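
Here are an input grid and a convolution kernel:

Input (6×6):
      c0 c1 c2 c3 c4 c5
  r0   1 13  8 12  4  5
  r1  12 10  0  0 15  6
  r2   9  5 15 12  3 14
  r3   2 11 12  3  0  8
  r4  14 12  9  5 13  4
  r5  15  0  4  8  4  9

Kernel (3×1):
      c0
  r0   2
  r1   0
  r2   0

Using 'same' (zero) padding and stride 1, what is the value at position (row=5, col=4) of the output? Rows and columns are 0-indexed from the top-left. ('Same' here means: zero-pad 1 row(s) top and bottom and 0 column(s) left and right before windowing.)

26

The receptive field on the zero-padded input at this output position is [13 / 4 / 0]. Elementwise product with the kernel and sum: 13·2.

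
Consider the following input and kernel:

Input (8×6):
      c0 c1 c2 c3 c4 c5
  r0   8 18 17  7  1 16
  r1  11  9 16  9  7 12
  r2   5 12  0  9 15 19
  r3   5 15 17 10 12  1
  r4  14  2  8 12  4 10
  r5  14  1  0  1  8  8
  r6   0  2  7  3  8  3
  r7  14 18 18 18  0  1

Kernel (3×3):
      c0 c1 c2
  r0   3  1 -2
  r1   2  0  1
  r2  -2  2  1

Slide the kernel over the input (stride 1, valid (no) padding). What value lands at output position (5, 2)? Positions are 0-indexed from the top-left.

7

The receptive field on the input at this output position is [0 1 8 / 7 3 8 / 18 18 0]. Elementwise product with the kernel and sum: 0·3 + 1·1 + 8·-2 + 7·2 + 8·1 + 18·-2 + 18·2 + 0·1.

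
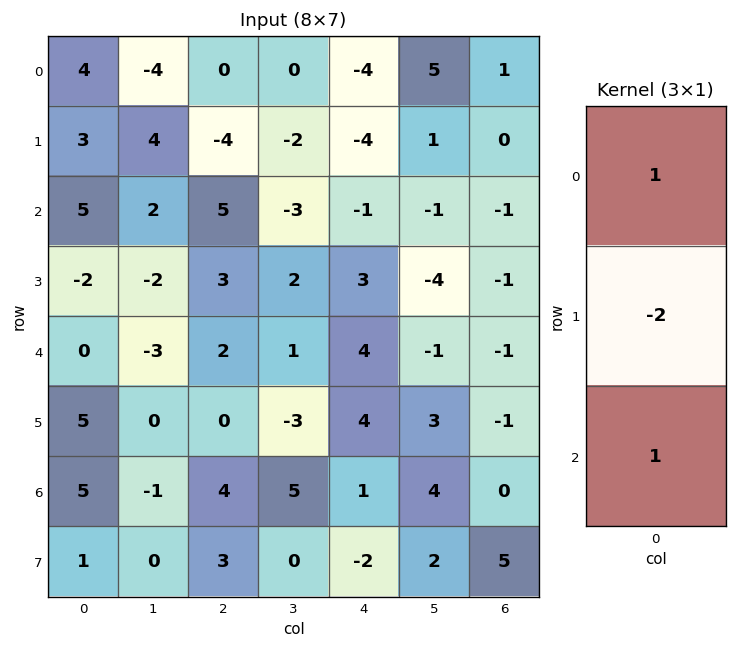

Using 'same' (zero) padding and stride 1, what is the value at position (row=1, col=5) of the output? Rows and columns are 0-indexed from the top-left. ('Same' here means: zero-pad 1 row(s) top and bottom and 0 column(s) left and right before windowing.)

The receptive field on the zero-padded input at this output position is [5 / 1 / -1]. Elementwise product with the kernel and sum: 5·1 + 1·-2 + -1·1.

2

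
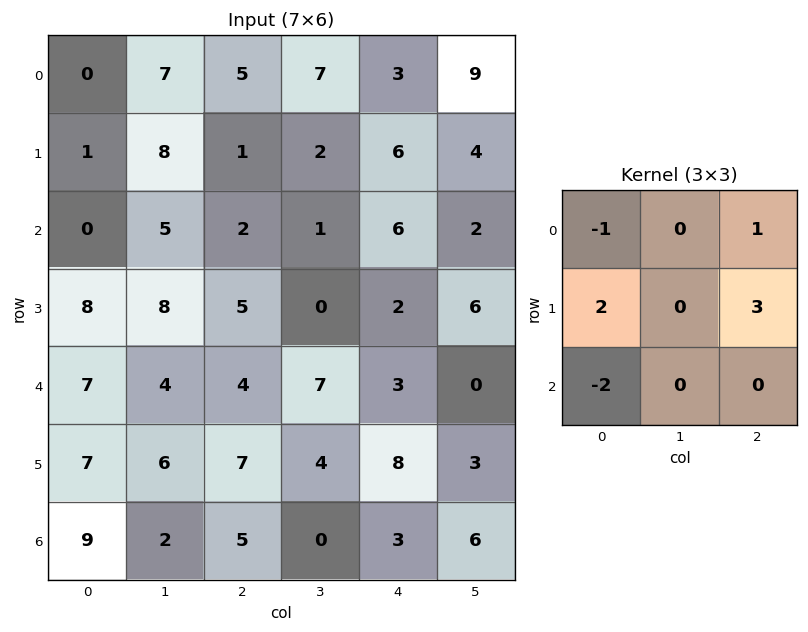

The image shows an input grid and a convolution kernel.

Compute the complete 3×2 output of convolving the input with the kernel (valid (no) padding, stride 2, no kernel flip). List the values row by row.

Output[0,0]: The receptive field on the input at this output position is [0 7 5 / 1 8 1 / 0 5 2]. Elementwise product with the kernel and sum: 0·-1 + 5·1 + 1·2 + 1·3 + 0·-2.
Output[0,1]: The receptive field on the input at this output position is [5 7 3 / 1 2 6 / 2 1 6]. Elementwise product with the kernel and sum: 5·-1 + 3·1 + 1·2 + 6·3 + 2·-2.

10 14
19 12
14 27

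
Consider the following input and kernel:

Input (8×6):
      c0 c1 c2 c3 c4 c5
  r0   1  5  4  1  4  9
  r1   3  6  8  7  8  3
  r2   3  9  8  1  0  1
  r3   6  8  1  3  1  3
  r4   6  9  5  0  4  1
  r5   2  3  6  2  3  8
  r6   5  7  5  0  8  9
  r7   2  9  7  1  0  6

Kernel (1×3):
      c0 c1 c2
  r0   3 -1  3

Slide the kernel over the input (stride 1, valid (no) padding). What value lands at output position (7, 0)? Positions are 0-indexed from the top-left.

18

The receptive field on the input at this output position is [2 9 7]. Elementwise product with the kernel and sum: 2·3 + 9·-1 + 7·3.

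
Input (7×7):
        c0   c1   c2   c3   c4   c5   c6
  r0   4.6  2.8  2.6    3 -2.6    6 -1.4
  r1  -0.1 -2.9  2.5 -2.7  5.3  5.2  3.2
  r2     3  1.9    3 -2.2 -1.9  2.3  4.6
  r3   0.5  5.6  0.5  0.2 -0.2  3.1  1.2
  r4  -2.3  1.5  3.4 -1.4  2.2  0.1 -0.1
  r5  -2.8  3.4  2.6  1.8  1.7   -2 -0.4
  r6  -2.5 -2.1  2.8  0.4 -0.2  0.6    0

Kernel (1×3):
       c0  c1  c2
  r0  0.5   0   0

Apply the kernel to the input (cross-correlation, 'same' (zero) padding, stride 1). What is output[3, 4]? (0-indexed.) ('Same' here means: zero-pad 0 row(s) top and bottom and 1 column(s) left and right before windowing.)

The receptive field on the zero-padded input at this output position is [0.2 -0.2 3.1]. Elementwise product with the kernel and sum: 0.2·0.5.

0.1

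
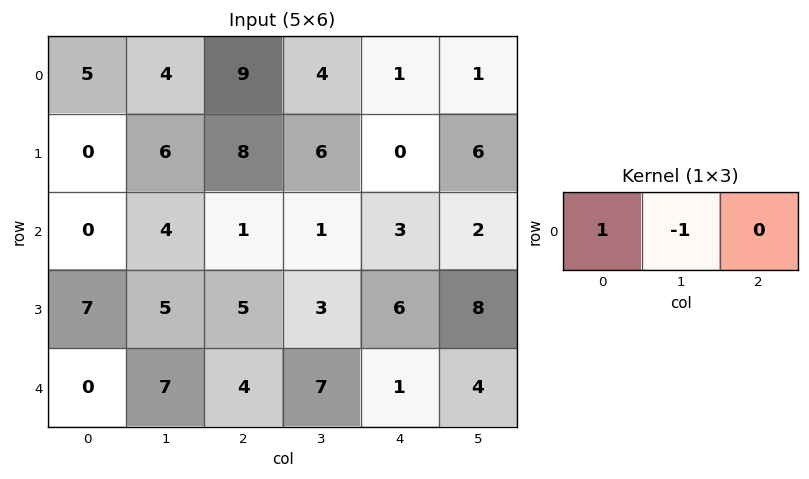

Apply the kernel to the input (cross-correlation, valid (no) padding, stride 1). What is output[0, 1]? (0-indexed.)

The receptive field on the input at this output position is [4 9 4]. Elementwise product with the kernel and sum: 4·1 + 9·-1.

-5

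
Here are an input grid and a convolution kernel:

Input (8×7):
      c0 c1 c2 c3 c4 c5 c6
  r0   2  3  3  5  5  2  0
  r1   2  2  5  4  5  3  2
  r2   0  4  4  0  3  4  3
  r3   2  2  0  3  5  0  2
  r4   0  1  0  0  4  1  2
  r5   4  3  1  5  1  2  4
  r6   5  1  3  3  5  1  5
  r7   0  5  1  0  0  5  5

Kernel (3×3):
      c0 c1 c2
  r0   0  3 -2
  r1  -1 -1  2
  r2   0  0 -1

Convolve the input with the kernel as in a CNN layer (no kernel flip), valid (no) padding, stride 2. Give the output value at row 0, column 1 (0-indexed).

3

The receptive field on the input at this output position is [3 5 5 / 5 4 5 / 4 0 3]. Elementwise product with the kernel and sum: 5·3 + 5·-2 + 5·-1 + 4·-1 + 5·2 + 3·-1.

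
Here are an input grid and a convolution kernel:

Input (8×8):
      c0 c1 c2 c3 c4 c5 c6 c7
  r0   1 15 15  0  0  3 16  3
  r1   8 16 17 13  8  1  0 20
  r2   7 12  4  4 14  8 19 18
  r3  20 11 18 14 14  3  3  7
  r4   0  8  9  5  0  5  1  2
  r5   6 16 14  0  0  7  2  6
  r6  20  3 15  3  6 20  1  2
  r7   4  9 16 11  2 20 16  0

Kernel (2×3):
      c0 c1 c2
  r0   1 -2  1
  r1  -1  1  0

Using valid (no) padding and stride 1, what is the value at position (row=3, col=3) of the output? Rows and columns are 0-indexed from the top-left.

-16

The receptive field on the input at this output position is [14 14 3 / 5 0 5]. Elementwise product with the kernel and sum: 14·1 + 14·-2 + 3·1 + 5·-1 + 0·1.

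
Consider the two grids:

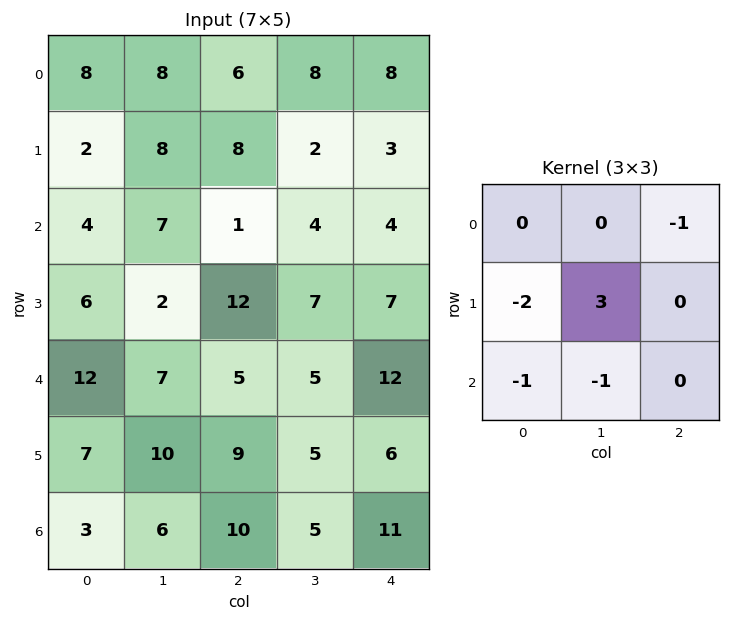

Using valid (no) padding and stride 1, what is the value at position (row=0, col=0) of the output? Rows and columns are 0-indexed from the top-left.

The receptive field on the input at this output position is [8 8 6 / 2 8 8 / 4 7 1]. Elementwise product with the kernel and sum: 6·-1 + 2·-2 + 8·3 + 4·-1 + 7·-1.

3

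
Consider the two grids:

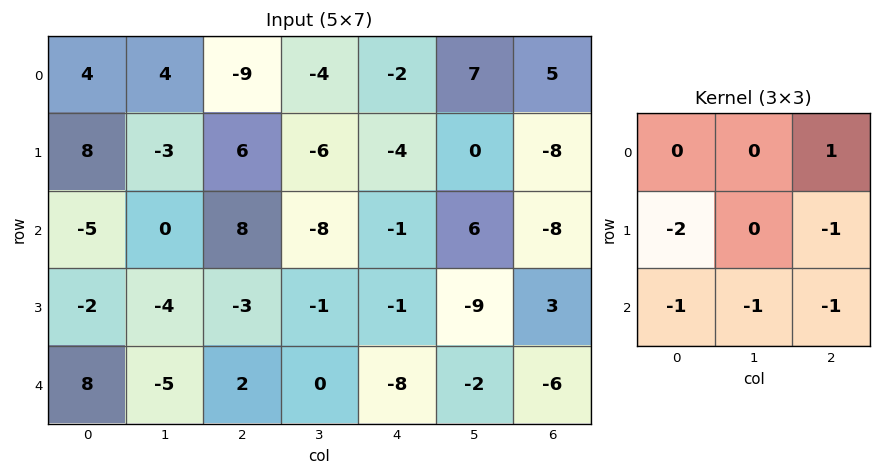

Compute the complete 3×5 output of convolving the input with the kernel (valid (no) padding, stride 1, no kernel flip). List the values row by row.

Output[0,0]: The receptive field on the input at this output position is [4 4 -9 / 8 -3 6 / -5 0 8]. Elementwise product with the kernel and sum: -9·1 + 8·-2 + 6·-1 + -5·-1 + 0·-1 + 8·-1.
Output[0,1]: The receptive field on the input at this output position is [4 -9 -4 / -3 6 -6 / 0 8 -8]. Elementwise product with the kernel and sum: -4·1 + -3·-2 + -6·-1 + 0·-1 + 8·-1 + -8·-1.

-34 8 -9 22 24
17 10 -14 21 9
10 4 12 27 7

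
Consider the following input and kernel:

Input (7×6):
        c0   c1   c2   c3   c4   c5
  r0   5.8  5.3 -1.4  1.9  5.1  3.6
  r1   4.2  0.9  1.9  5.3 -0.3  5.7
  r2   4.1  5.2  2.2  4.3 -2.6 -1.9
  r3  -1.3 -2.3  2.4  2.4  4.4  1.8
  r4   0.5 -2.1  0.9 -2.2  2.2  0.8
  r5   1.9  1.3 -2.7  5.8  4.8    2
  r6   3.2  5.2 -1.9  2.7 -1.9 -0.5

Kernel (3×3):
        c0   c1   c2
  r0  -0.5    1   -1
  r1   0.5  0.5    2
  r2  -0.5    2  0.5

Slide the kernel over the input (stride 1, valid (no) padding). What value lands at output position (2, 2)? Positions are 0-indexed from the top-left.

The receptive field on the input at this output position is [2.2 4.3 -2.6 / 2.4 2.4 4.4 / 0.9 -2.2 2.2]. Elementwise product with the kernel and sum: 2.2·-0.5 + 4.3·1 + -2.6·-1 + 2.4·0.5 + 2.4·0.5 + 4.4·2 + 0.9·-0.5 + -2.2·2 + 2.2·0.5.

13.25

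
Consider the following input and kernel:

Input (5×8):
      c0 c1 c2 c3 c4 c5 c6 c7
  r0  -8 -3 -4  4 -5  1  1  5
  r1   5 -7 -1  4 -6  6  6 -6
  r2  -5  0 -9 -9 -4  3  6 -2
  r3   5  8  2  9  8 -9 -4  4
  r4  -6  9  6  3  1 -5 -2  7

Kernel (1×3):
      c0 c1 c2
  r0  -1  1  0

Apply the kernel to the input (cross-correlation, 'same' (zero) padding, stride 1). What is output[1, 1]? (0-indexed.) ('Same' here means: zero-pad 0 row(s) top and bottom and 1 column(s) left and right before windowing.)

The receptive field on the zero-padded input at this output position is [5 -7 -1]. Elementwise product with the kernel and sum: 5·-1 + -7·1.

-12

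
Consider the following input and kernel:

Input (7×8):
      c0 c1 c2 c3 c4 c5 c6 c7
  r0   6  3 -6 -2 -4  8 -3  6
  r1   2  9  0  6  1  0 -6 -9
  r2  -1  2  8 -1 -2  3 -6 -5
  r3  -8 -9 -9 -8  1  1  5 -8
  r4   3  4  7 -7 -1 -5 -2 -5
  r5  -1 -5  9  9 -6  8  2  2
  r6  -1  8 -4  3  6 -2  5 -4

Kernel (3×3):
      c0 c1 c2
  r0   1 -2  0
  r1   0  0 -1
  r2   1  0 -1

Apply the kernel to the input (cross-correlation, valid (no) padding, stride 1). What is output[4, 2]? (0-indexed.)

17

The receptive field on the input at this output position is [7 -7 -1 / 9 9 -6 / -4 3 6]. Elementwise product with the kernel and sum: 7·1 + -7·-2 + -6·-1 + -4·1 + 6·-1.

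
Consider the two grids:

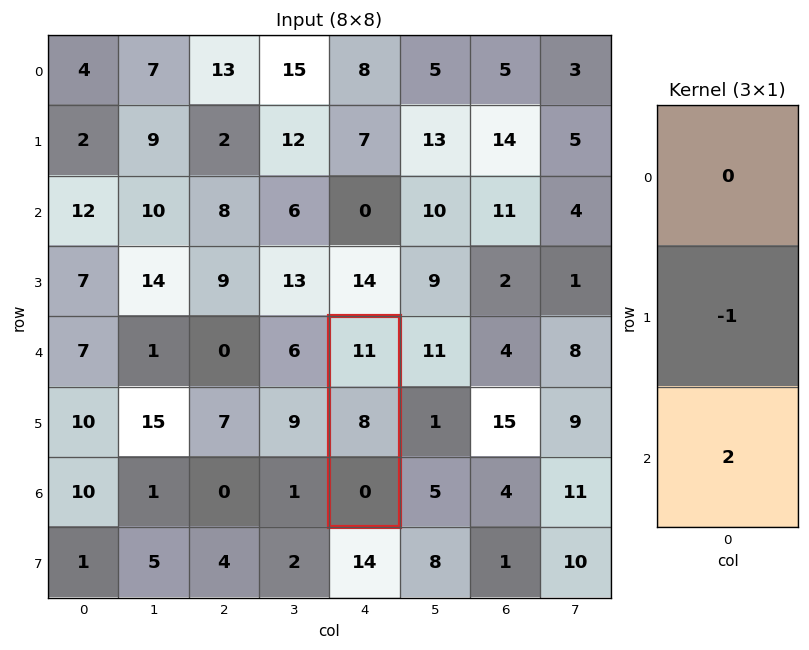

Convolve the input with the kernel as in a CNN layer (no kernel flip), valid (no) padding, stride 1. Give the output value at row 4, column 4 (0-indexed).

-8

The receptive field on the input at this output position is [11 / 8 / 0]. Elementwise product with the kernel and sum: 8·-1 + 0·2.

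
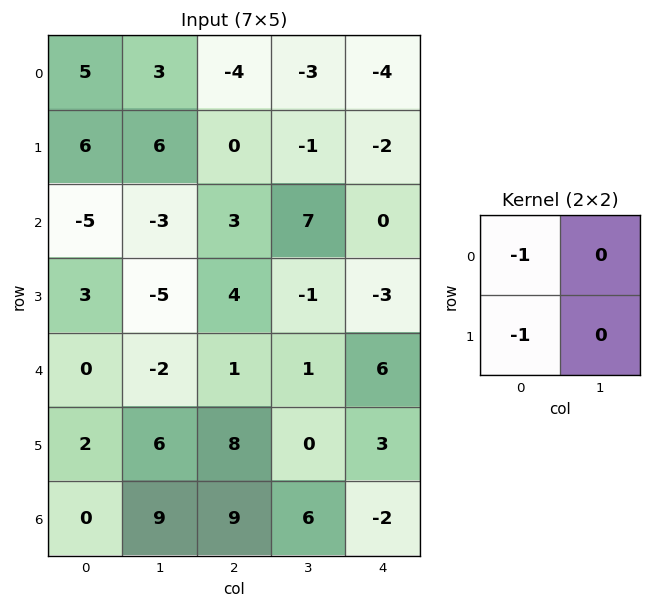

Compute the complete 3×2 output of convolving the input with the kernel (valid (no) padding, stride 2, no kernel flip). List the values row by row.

Output[0,0]: The receptive field on the input at this output position is [5 3 / 6 6]. Elementwise product with the kernel and sum: 5·-1 + 6·-1.

-11 4
2 -7
-2 -9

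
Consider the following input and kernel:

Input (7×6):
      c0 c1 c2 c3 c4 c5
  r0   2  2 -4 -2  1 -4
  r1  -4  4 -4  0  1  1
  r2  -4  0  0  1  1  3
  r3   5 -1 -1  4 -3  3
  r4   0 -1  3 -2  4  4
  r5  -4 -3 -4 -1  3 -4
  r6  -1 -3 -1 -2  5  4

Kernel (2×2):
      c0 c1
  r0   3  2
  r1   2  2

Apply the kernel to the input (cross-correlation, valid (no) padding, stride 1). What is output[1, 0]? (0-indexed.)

-12

The receptive field on the input at this output position is [-4 4 / -4 0]. Elementwise product with the kernel and sum: -4·3 + 4·2 + -4·2 + 0·2.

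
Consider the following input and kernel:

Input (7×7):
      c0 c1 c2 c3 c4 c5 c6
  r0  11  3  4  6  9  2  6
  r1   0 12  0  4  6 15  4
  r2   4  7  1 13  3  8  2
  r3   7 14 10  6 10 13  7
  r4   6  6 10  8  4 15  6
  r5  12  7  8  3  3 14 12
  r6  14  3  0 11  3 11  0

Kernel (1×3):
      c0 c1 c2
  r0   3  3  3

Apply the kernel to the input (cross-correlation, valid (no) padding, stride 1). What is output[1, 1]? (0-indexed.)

The receptive field on the input at this output position is [12 0 4]. Elementwise product with the kernel and sum: 12·3 + 0·3 + 4·3.

48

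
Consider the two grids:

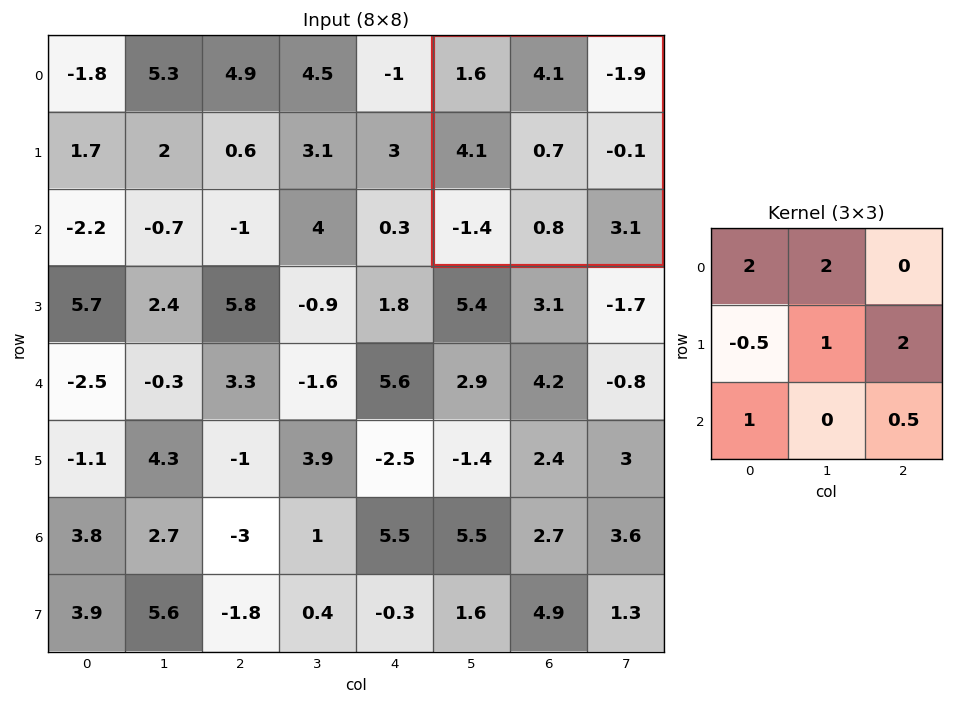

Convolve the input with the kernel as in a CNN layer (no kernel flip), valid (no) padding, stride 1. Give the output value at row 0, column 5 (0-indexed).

10

The receptive field on the input at this output position is [1.6 4.1 -1.9 / 4.1 0.7 -0.1 / -1.4 0.8 3.1]. Elementwise product with the kernel and sum: 1.6·2 + 4.1·2 + 4.1·-0.5 + 0.7·1 + -0.1·2 + -1.4·1 + 3.1·0.5.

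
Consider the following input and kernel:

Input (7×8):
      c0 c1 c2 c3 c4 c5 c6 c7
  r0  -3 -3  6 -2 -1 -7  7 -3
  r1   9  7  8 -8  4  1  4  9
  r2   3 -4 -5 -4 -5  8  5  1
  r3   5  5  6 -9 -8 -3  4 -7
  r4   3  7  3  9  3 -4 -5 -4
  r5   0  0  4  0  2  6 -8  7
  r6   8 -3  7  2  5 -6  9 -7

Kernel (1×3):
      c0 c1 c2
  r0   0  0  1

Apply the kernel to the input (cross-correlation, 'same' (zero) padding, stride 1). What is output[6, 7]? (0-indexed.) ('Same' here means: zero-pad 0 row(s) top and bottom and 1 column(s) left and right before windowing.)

The receptive field on the zero-padded input at this output position is [9 -7 0]. Elementwise product with the kernel and sum: 0·1.

0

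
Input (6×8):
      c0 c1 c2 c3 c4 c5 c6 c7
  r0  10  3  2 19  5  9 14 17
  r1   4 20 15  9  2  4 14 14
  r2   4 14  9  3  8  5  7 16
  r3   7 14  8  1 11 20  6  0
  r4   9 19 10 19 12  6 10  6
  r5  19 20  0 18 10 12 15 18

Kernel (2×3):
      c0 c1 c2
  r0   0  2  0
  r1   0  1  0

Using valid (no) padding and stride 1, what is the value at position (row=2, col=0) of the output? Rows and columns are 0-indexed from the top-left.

42

The receptive field on the input at this output position is [4 14 9 / 7 14 8]. Elementwise product with the kernel and sum: 14·2 + 14·1.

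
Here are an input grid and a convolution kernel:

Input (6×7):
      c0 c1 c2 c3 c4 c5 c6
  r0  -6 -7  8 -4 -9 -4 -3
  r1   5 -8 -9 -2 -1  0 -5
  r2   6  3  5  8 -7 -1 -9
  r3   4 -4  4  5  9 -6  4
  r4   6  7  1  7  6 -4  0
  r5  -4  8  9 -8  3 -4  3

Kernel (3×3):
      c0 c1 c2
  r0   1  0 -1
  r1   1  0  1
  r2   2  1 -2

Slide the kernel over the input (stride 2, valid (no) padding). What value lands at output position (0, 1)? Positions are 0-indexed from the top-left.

39

The receptive field on the input at this output position is [8 -4 -9 / -9 -2 -1 / 5 8 -7]. Elementwise product with the kernel and sum: 8·1 + -9·-1 + -9·1 + -1·1 + 5·2 + 8·1 + -7·-2.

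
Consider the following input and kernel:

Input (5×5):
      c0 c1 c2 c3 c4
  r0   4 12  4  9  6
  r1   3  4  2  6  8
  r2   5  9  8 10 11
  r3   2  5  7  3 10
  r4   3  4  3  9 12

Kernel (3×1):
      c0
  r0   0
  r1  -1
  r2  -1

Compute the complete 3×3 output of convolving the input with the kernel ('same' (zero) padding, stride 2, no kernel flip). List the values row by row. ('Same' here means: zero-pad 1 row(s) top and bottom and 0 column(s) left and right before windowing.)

-7 -6 -14
-7 -15 -21
-3 -3 -12

Output[0,0]: The receptive field on the zero-padded input at this output position is [0 / 4 / 3]. Elementwise product with the kernel and sum: 4·-1 + 3·-1.
Output[0,1]: The receptive field on the zero-padded input at this output position is [0 / 4 / 2]. Elementwise product with the kernel and sum: 4·-1 + 2·-1.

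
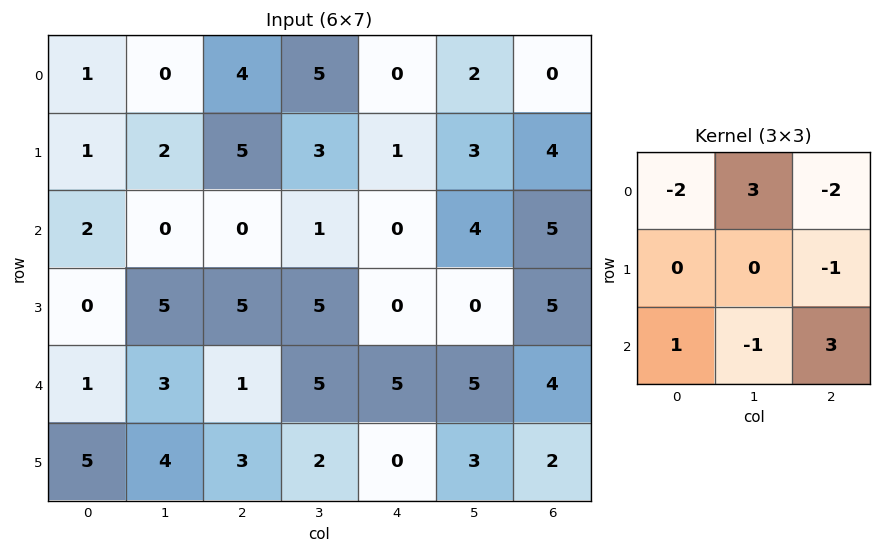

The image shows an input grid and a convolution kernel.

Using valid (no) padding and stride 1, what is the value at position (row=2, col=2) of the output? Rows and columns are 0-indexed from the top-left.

14

The receptive field on the input at this output position is [0 1 0 / 5 5 0 / 1 5 5]. Elementwise product with the kernel and sum: 0·-2 + 1·3 + 0·-2 + 0·-1 + 1·1 + 5·-1 + 5·3.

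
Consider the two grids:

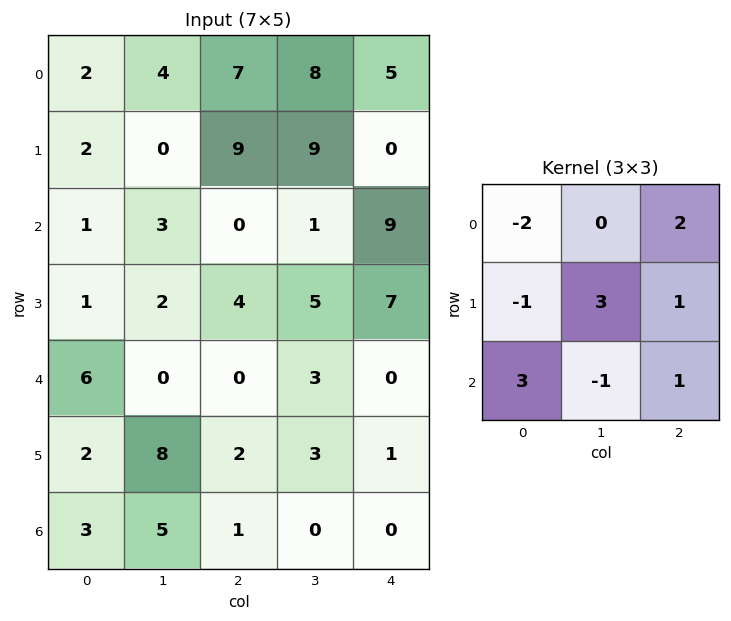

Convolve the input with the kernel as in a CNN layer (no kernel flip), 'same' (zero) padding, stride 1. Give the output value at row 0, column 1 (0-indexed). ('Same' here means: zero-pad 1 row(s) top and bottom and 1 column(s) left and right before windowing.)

32

The receptive field on the zero-padded input at this output position is [0 0 0 / 2 4 7 / 2 0 9]. Elementwise product with the kernel and sum: 0·-2 + 0·2 + 2·-1 + 4·3 + 7·1 + 2·3 + 0·-1 + 9·1.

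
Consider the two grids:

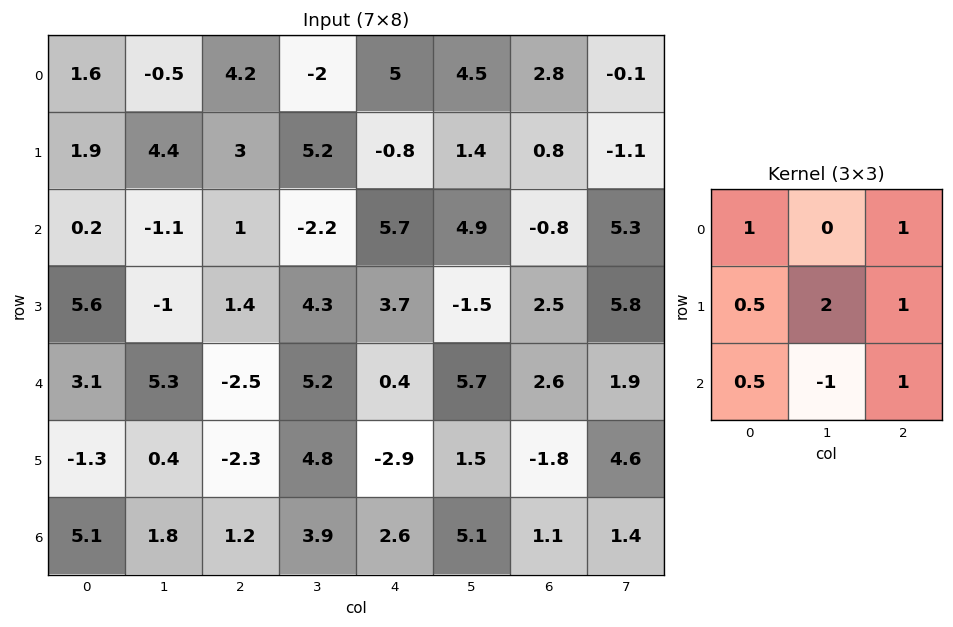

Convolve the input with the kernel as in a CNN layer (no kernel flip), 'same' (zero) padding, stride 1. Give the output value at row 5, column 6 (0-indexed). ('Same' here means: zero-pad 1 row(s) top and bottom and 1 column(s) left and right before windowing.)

12.2

The receptive field on the zero-padded input at this output position is [5.7 2.6 1.9 / 1.5 -1.8 4.6 / 5.1 1.1 1.4]. Elementwise product with the kernel and sum: 5.7·1 + 1.9·1 + 1.5·0.5 + -1.8·2 + 4.6·1 + 5.1·0.5 + 1.1·-1 + 1.4·1.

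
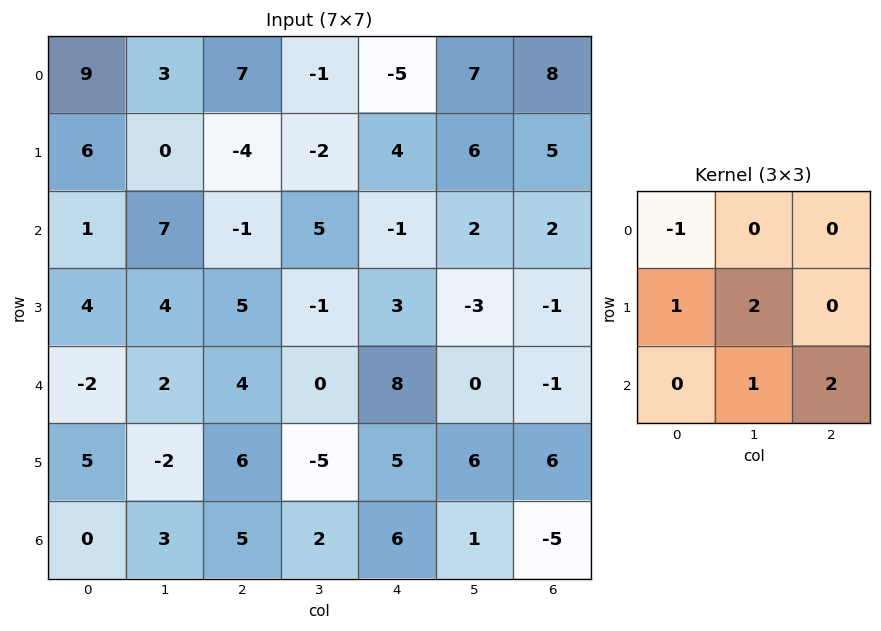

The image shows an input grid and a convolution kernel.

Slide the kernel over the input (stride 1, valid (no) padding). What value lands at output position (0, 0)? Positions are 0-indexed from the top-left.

2

The receptive field on the input at this output position is [9 3 7 / 6 0 -4 / 1 7 -1]. Elementwise product with the kernel and sum: 9·-1 + 6·1 + 0·2 + 7·1 + -1·2.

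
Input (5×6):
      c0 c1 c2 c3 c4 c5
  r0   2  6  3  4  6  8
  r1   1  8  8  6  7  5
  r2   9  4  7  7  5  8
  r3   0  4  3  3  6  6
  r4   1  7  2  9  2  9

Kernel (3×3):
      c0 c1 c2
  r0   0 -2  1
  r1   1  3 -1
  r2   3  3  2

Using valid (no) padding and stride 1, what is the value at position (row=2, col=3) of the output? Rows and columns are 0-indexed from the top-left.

64

The receptive field on the input at this output position is [7 5 8 / 3 6 6 / 9 2 9]. Elementwise product with the kernel and sum: 5·-2 + 8·1 + 3·1 + 6·3 + 6·-1 + 9·3 + 2·3 + 9·2.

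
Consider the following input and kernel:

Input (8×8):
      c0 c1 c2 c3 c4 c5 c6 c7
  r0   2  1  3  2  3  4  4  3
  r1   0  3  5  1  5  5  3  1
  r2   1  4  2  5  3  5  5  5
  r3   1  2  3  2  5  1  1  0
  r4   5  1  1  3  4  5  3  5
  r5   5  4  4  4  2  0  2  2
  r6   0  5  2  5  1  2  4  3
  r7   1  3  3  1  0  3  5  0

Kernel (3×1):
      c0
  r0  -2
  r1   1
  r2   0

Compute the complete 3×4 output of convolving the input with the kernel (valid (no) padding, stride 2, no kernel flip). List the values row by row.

-4 -1 -1 -5
-1 -1 -1 -9
-5 2 -6 -4

Output[0,0]: The receptive field on the input at this output position is [2 / 0 / 1]. Elementwise product with the kernel and sum: 2·-2 + 0·1.
Output[0,1]: The receptive field on the input at this output position is [3 / 5 / 2]. Elementwise product with the kernel and sum: 3·-2 + 5·1.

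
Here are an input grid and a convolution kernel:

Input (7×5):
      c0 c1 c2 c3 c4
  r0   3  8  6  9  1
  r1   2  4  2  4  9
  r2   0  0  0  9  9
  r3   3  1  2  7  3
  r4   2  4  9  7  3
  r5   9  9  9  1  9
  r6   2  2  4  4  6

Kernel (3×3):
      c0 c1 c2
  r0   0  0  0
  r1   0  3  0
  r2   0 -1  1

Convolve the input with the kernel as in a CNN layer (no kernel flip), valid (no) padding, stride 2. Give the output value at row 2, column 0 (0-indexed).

29

The receptive field on the input at this output position is [2 4 9 / 9 9 9 / 2 2 4]. Elementwise product with the kernel and sum: 9·3 + 2·-1 + 4·1.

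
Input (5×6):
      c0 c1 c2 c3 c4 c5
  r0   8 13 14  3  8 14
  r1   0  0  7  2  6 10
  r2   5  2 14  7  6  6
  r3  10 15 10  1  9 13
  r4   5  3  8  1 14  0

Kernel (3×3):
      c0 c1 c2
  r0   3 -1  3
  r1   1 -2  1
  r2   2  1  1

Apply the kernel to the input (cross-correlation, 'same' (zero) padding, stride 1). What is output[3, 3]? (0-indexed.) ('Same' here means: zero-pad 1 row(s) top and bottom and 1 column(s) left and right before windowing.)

101

The receptive field on the zero-padded input at this output position is [14 7 6 / 10 1 9 / 8 1 14]. Elementwise product with the kernel and sum: 14·3 + 7·-1 + 6·3 + 10·1 + 1·-2 + 9·1 + 8·2 + 1·1 + 14·1.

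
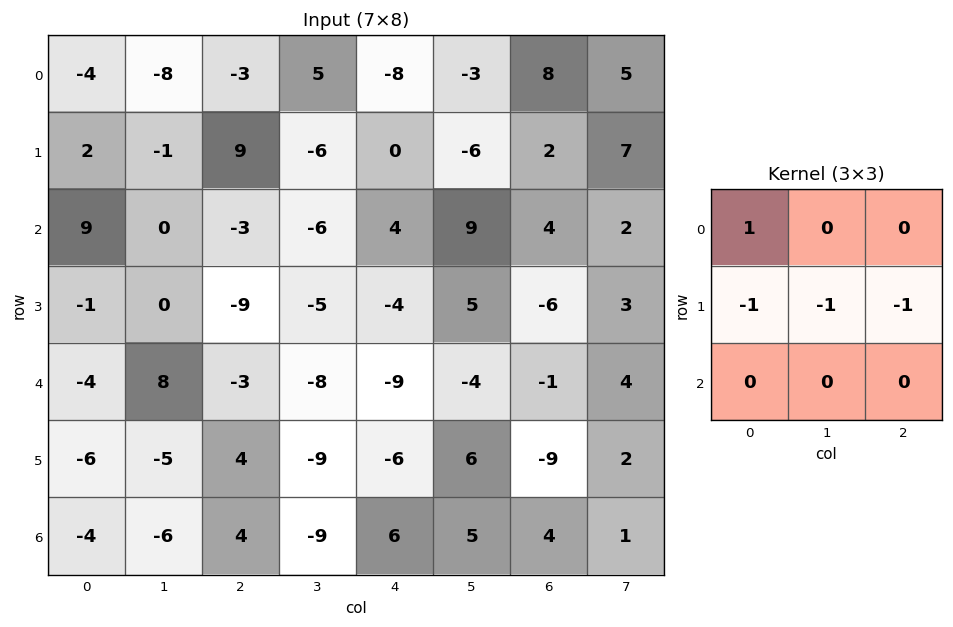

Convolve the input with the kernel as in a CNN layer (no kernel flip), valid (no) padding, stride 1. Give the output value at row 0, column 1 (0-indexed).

-10

The receptive field on the input at this output position is [-8 -3 5 / -1 9 -6 / 0 -3 -6]. Elementwise product with the kernel and sum: -8·1 + -1·-1 + 9·-1 + -6·-1.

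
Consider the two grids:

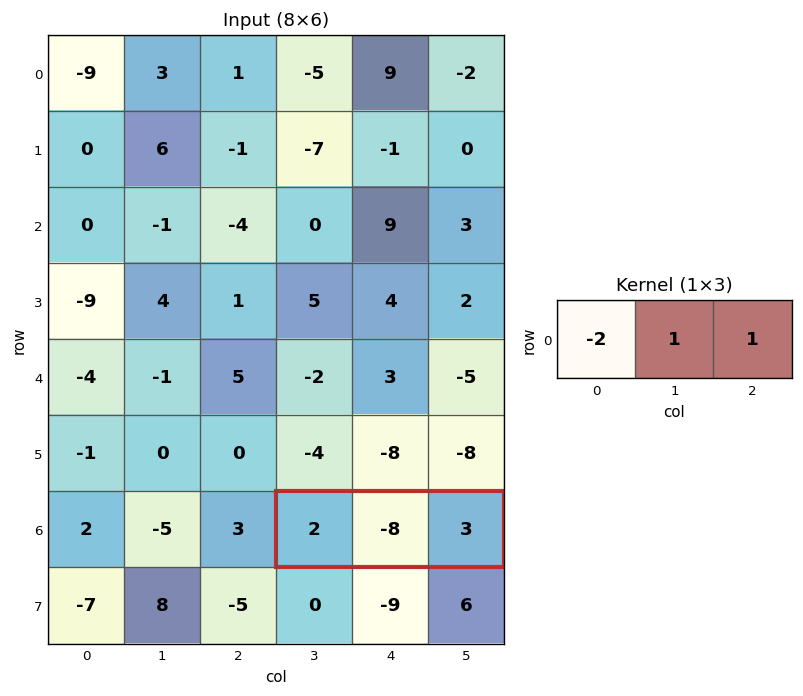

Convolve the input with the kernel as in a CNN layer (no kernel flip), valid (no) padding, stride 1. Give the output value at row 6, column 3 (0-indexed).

The receptive field on the input at this output position is [2 -8 3]. Elementwise product with the kernel and sum: 2·-2 + -8·1 + 3·1.

-9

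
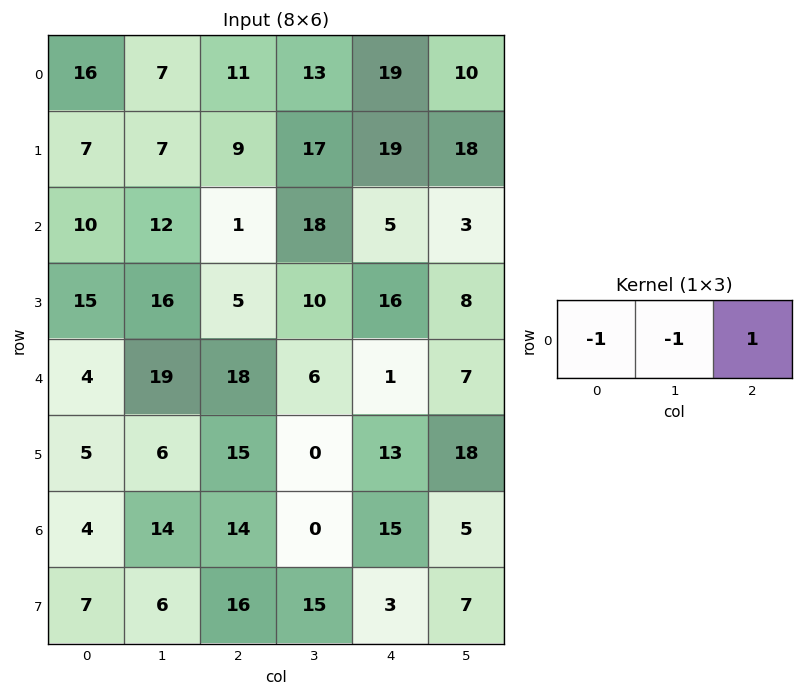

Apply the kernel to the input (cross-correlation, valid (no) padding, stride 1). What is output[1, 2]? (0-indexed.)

The receptive field on the input at this output position is [9 17 19]. Elementwise product with the kernel and sum: 9·-1 + 17·-1 + 19·1.

-7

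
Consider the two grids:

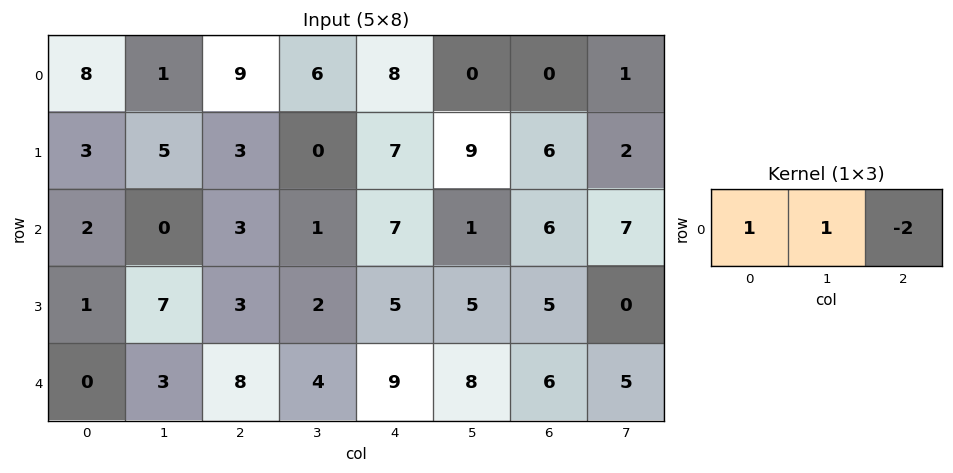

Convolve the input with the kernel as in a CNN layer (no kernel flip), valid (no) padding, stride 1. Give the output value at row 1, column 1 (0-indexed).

The receptive field on the input at this output position is [5 3 0]. Elementwise product with the kernel and sum: 5·1 + 3·1 + 0·-2.

8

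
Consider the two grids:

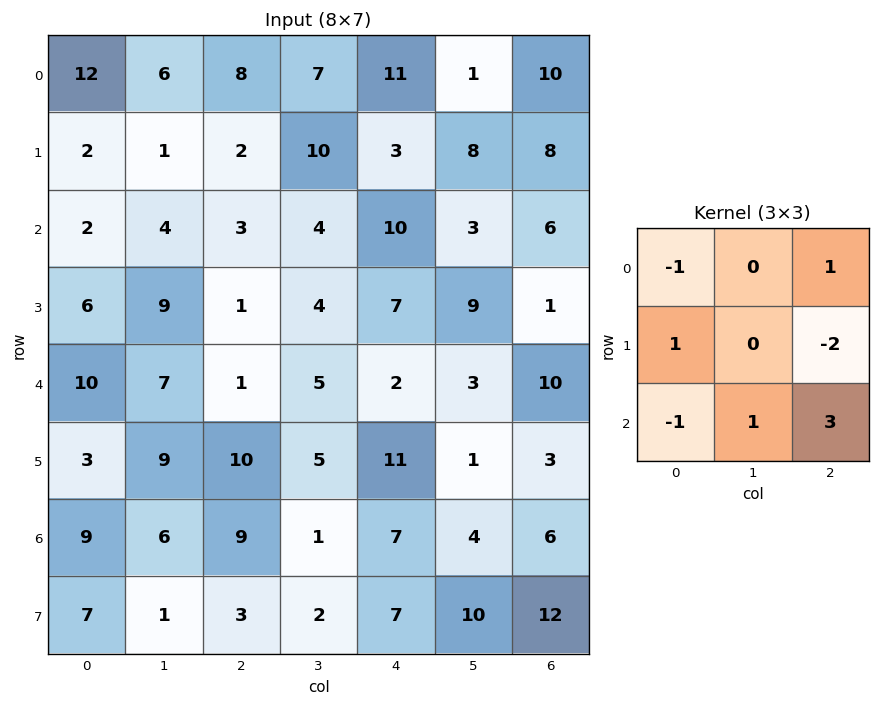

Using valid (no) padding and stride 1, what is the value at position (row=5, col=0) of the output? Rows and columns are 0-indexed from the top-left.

The receptive field on the input at this output position is [3 9 10 / 9 6 9 / 7 1 3]. Elementwise product with the kernel and sum: 3·-1 + 10·1 + 9·1 + 9·-2 + 7·-1 + 1·1 + 3·3.

1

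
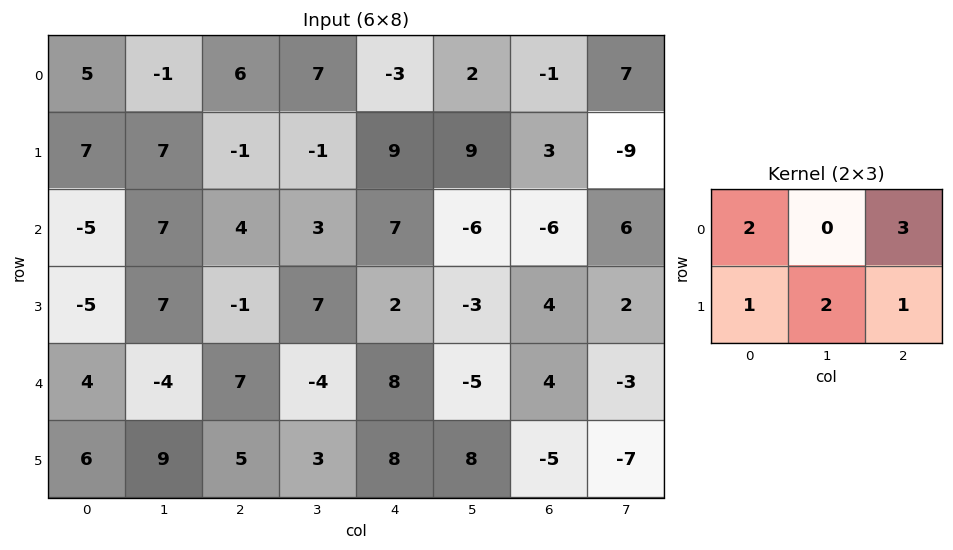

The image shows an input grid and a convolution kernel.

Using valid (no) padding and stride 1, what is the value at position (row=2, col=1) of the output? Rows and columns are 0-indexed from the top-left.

35

The receptive field on the input at this output position is [7 4 3 / 7 -1 7]. Elementwise product with the kernel and sum: 7·2 + 3·3 + 7·1 + -1·2 + 7·1.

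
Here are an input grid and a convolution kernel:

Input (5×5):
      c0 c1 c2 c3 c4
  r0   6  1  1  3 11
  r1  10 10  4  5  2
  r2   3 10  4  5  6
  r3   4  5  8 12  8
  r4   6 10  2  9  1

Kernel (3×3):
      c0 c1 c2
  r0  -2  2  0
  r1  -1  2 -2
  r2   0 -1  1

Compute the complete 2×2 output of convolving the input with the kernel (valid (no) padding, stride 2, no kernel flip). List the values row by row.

-14 7
-4 -6

Output[0,0]: The receptive field on the input at this output position is [6 1 1 / 10 10 4 / 3 10 4]. Elementwise product with the kernel and sum: 6·-2 + 1·2 + 10·-1 + 10·2 + 4·-2 + 10·-1 + 4·1.
Output[0,1]: The receptive field on the input at this output position is [1 3 11 / 4 5 2 / 4 5 6]. Elementwise product with the kernel and sum: 1·-2 + 3·2 + 4·-1 + 5·2 + 2·-2 + 5·-1 + 6·1.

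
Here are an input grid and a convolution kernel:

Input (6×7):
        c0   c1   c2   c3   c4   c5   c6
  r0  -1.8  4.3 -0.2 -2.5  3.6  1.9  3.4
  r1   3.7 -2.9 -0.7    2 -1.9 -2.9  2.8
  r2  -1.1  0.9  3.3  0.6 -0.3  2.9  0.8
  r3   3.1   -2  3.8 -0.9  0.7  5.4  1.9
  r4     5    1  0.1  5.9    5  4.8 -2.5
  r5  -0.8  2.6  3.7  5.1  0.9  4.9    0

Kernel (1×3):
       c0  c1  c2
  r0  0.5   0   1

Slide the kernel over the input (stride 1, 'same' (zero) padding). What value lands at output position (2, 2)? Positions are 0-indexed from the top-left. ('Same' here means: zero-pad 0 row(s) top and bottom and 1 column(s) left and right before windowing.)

The receptive field on the zero-padded input at this output position is [0.9 3.3 0.6]. Elementwise product with the kernel and sum: 0.9·0.5 + 0.6·1.

1.05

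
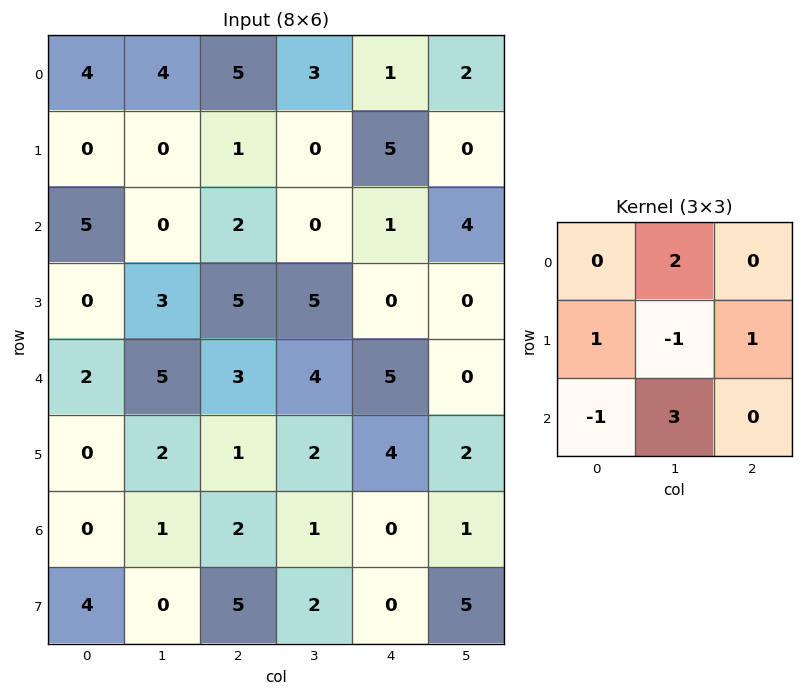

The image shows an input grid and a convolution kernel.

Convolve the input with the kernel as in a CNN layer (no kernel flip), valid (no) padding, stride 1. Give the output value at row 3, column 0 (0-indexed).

The receptive field on the input at this output position is [0 3 5 / 2 5 3 / 0 2 1]. Elementwise product with the kernel and sum: 3·2 + 2·1 + 5·-1 + 3·1 + 0·-1 + 2·3.

12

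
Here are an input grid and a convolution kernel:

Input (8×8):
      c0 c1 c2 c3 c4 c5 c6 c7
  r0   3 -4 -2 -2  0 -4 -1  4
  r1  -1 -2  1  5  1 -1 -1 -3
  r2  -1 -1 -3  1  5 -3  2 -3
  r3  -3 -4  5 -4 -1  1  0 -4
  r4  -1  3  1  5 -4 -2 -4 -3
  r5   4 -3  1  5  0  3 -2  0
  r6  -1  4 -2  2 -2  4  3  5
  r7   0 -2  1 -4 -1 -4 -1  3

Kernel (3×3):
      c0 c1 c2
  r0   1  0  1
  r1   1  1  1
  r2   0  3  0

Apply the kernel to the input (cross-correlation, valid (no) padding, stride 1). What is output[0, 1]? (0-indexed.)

The receptive field on the input at this output position is [-4 -2 -2 / -2 1 5 / -1 -3 1]. Elementwise product with the kernel and sum: -4·1 + -2·1 + -2·1 + 1·1 + 5·1 + -3·3.

-11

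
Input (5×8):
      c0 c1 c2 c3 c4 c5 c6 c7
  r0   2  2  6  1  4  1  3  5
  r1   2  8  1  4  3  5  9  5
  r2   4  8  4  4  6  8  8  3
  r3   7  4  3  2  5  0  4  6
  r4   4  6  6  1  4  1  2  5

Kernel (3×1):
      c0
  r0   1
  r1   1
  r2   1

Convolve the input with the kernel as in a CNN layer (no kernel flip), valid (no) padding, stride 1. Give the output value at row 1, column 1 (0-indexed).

The receptive field on the input at this output position is [8 / 8 / 4]. Elementwise product with the kernel and sum: 8·1 + 8·1 + 4·1.

20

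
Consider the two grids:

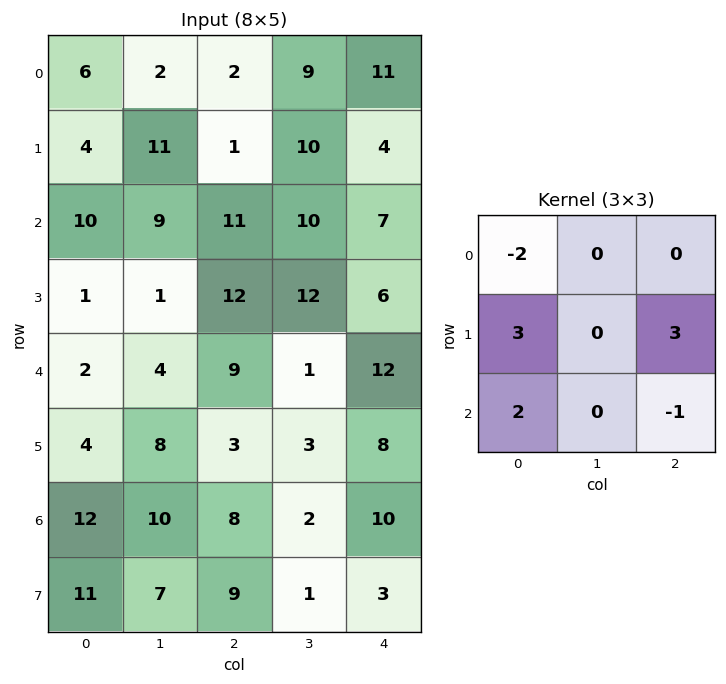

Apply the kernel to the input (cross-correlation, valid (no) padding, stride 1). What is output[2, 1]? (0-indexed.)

28

The receptive field on the input at this output position is [9 11 10 / 1 12 12 / 4 9 1]. Elementwise product with the kernel and sum: 9·-2 + 1·3 + 12·3 + 4·2 + 1·-1.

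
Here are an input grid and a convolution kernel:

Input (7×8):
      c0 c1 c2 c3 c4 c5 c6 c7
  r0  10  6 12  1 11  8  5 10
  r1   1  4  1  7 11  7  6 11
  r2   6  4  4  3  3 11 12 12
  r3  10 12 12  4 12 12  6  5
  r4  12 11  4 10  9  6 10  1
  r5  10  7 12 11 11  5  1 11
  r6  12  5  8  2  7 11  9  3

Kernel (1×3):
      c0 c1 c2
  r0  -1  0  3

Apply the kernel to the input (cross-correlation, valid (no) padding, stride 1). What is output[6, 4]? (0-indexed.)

The receptive field on the input at this output position is [7 11 9]. Elementwise product with the kernel and sum: 7·-1 + 9·3.

20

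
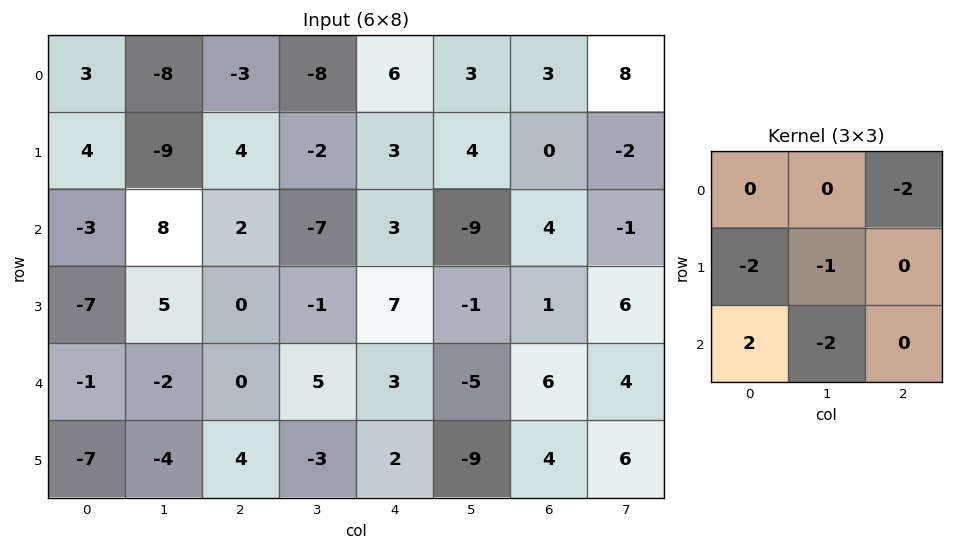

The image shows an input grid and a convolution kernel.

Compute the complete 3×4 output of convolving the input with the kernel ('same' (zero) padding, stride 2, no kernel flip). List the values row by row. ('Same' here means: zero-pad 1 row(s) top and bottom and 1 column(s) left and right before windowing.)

-11 -7 0 -1
35 -4 -13 14
5 -10 -21 -34

Output[0,0]: The receptive field on the zero-padded input at this output position is [0 0 0 / 0 3 -8 / 0 4 -9]. Elementwise product with the kernel and sum: 0·-2 + 0·-2 + 3·-1 + 0·2 + 4·-2.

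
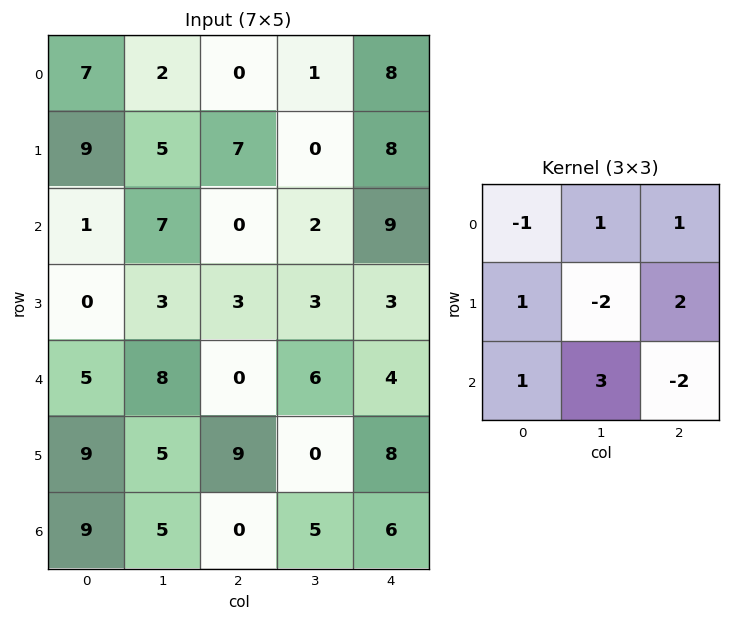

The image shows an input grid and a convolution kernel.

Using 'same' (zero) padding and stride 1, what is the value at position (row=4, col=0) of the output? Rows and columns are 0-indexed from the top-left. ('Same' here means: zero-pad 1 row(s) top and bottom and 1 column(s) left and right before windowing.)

26

The receptive field on the zero-padded input at this output position is [0 0 3 / 0 5 8 / 0 9 5]. Elementwise product with the kernel and sum: 0·-1 + 0·1 + 3·1 + 0·1 + 5·-2 + 8·2 + 0·1 + 9·3 + 5·-2.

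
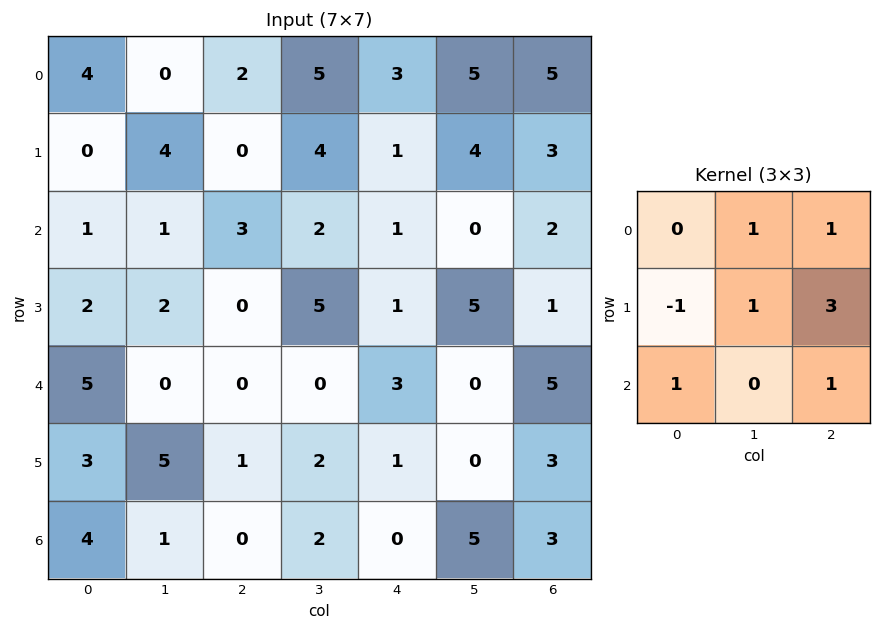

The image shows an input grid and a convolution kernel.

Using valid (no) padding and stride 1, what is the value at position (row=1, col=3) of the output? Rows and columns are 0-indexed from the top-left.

The receptive field on the input at this output position is [4 1 4 / 2 1 0 / 5 1 5]. Elementwise product with the kernel and sum: 1·1 + 4·1 + 2·-1 + 1·1 + 0·3 + 5·1 + 5·1.

14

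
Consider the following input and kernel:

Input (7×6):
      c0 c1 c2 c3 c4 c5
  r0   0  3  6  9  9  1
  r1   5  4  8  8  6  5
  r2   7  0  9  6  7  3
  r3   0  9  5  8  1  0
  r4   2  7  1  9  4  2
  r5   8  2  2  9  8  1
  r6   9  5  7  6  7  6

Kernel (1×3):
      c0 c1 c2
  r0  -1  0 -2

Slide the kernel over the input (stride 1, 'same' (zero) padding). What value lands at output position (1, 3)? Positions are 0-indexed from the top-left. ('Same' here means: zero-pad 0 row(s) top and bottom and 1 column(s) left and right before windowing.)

The receptive field on the zero-padded input at this output position is [8 8 6]. Elementwise product with the kernel and sum: 8·-1 + 6·-2.

-20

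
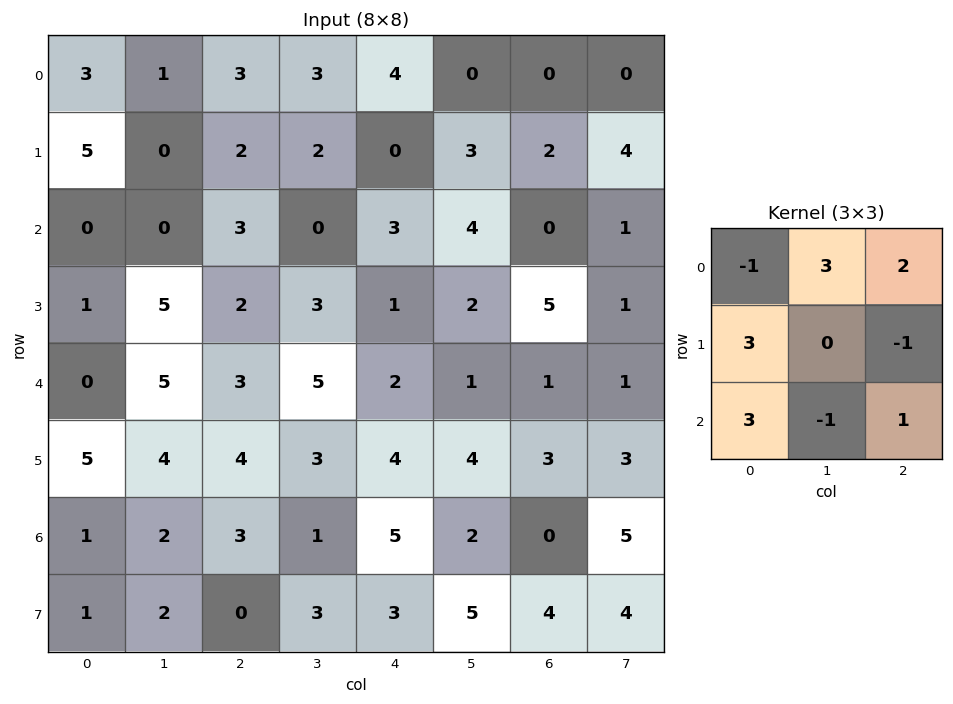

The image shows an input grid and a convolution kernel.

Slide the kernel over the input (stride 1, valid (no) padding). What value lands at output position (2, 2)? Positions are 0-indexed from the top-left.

14

The receptive field on the input at this output position is [3 0 3 / 2 3 1 / 3 5 2]. Elementwise product with the kernel and sum: 3·-1 + 0·3 + 3·2 + 2·3 + 1·-1 + 3·3 + 5·-1 + 2·1.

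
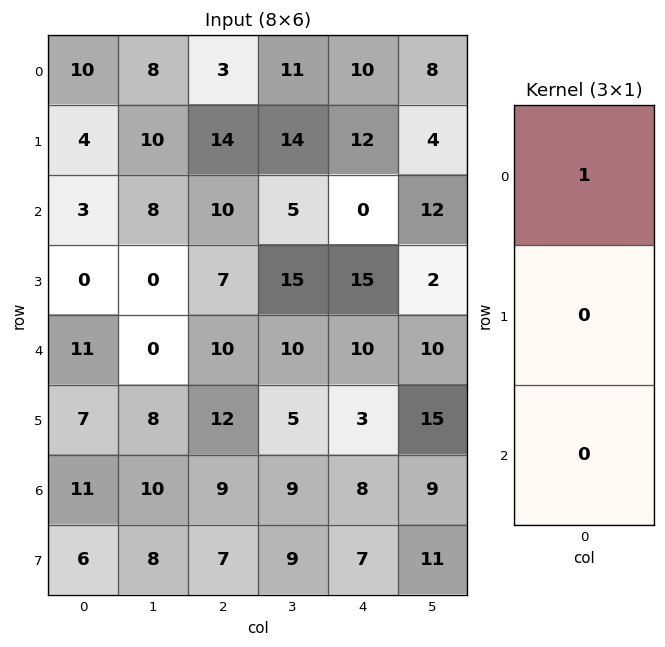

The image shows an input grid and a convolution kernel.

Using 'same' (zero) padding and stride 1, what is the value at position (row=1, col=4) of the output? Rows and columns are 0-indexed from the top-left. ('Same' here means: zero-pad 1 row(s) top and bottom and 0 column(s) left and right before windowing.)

10

The receptive field on the zero-padded input at this output position is [10 / 12 / 0]. Elementwise product with the kernel and sum: 10·1.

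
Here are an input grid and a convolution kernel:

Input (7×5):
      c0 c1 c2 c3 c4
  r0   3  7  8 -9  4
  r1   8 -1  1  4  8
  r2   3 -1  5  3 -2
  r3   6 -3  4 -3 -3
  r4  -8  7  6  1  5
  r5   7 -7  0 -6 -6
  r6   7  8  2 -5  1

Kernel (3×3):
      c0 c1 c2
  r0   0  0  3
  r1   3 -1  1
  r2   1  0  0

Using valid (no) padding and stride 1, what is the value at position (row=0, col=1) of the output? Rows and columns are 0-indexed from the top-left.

-28

The receptive field on the input at this output position is [7 8 -9 / -1 1 4 / -1 5 3]. Elementwise product with the kernel and sum: -9·3 + -1·3 + 1·-1 + 4·1 + -1·1.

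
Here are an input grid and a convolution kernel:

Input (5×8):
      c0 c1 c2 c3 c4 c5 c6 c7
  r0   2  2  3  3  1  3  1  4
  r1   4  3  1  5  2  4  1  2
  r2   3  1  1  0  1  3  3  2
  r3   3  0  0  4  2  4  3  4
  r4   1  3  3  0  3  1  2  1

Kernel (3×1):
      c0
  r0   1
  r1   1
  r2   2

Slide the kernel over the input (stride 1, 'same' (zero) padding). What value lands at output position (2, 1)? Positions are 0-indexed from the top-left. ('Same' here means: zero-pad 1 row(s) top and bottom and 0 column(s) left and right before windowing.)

The receptive field on the zero-padded input at this output position is [3 / 1 / 0]. Elementwise product with the kernel and sum: 3·1 + 1·1 + 0·2.

4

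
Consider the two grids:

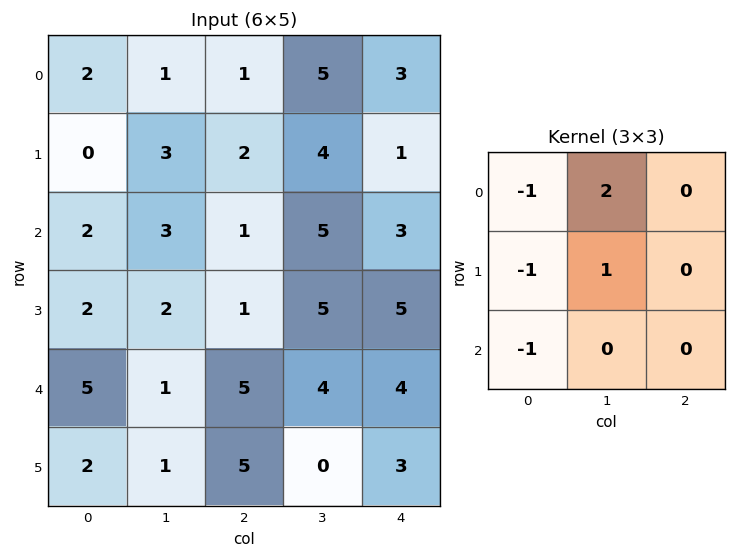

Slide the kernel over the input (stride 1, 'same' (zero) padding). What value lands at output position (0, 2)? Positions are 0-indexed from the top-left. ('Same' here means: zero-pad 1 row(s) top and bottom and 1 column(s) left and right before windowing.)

-3

The receptive field on the zero-padded input at this output position is [0 0 0 / 1 1 5 / 3 2 4]. Elementwise product with the kernel and sum: 0·-1 + 0·2 + 1·-1 + 1·1 + 3·-1.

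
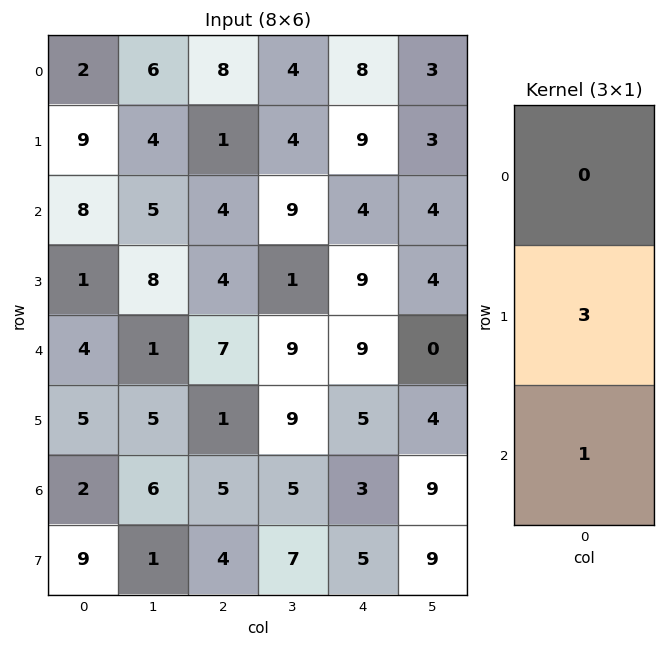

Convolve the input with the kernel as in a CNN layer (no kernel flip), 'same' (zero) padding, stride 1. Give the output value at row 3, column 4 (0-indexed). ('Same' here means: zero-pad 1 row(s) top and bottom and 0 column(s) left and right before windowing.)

The receptive field on the zero-padded input at this output position is [4 / 9 / 9]. Elementwise product with the kernel and sum: 9·3 + 9·1.

36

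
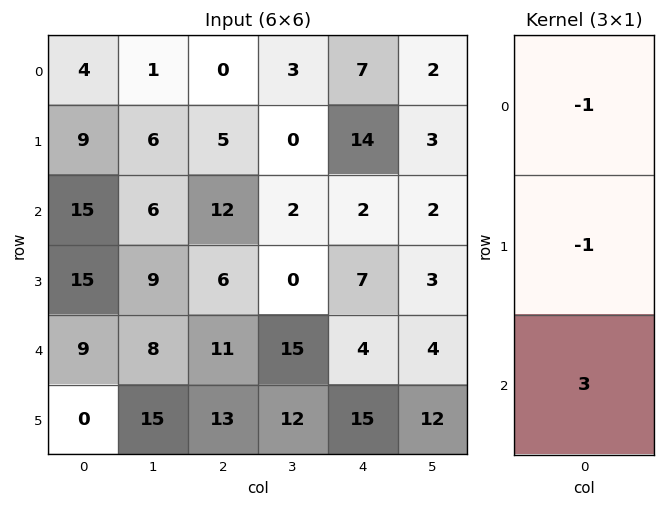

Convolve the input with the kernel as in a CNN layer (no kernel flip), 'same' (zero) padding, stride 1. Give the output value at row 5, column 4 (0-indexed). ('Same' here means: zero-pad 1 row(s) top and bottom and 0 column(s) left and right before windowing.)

The receptive field on the zero-padded input at this output position is [4 / 15 / 0]. Elementwise product with the kernel and sum: 4·-1 + 15·-1 + 0·3.

-19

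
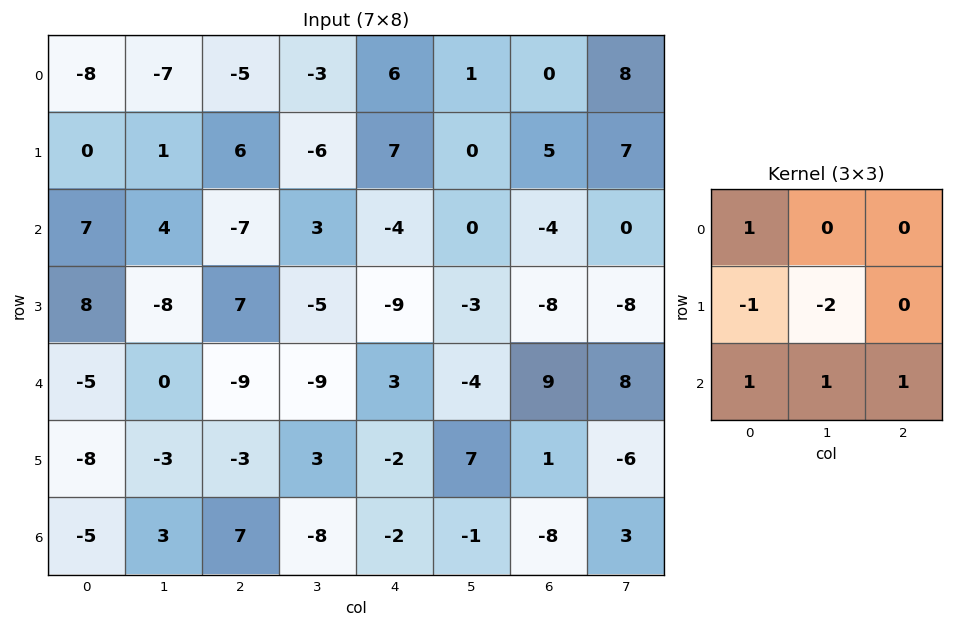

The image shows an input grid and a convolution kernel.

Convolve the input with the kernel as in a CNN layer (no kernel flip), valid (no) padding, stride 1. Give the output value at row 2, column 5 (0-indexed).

32

The receptive field on the input at this output position is [0 -4 0 / -3 -8 -8 / -4 9 8]. Elementwise product with the kernel and sum: 0·1 + -3·-1 + -8·-2 + -4·1 + 9·1 + 8·1.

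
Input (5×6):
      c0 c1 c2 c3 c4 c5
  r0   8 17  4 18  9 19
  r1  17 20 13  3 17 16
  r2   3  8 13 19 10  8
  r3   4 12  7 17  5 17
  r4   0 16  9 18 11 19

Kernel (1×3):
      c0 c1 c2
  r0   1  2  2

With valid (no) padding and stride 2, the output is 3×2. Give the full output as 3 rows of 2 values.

50 58
45 71
50 67

Output[0,0]: The receptive field on the input at this output position is [8 17 4]. Elementwise product with the kernel and sum: 8·1 + 17·2 + 4·2.
Output[0,1]: The receptive field on the input at this output position is [4 18 9]. Elementwise product with the kernel and sum: 4·1 + 18·2 + 9·2.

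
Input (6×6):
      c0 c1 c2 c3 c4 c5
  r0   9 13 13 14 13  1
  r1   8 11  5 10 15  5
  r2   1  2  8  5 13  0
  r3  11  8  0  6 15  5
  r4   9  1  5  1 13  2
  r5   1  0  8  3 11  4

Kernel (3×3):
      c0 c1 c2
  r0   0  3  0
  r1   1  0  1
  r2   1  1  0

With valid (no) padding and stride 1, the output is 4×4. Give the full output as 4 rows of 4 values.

55 70 75 72
61 30 57 71
27 44 36 64
39 10 47 62

Output[0,0]: The receptive field on the input at this output position is [9 13 13 / 8 11 5 / 1 2 8]. Elementwise product with the kernel and sum: 13·3 + 8·1 + 5·1 + 1·1 + 2·1.
Output[0,1]: The receptive field on the input at this output position is [13 13 14 / 11 5 10 / 2 8 5]. Elementwise product with the kernel and sum: 13·3 + 11·1 + 10·1 + 2·1 + 8·1.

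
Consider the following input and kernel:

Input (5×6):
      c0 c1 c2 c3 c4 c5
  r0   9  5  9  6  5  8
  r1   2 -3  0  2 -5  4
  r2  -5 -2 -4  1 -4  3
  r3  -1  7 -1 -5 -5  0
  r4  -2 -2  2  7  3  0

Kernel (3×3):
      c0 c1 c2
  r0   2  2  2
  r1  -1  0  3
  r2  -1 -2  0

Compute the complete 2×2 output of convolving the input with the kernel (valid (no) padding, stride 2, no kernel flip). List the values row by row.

Output[0,0]: The receptive field on the input at this output position is [9 5 9 / 2 -3 0 / -5 -2 -4]. Elementwise product with the kernel and sum: 9·2 + 5·2 + 9·2 + 2·-1 + 0·3 + -5·-1 + -2·-2.
Output[0,1]: The receptive field on the input at this output position is [9 6 5 / 0 2 -5 / -4 1 -4]. Elementwise product with the kernel and sum: 9·2 + 6·2 + 5·2 + 0·-1 + -5·3 + -4·-1 + 1·-2.

53 27
-18 -44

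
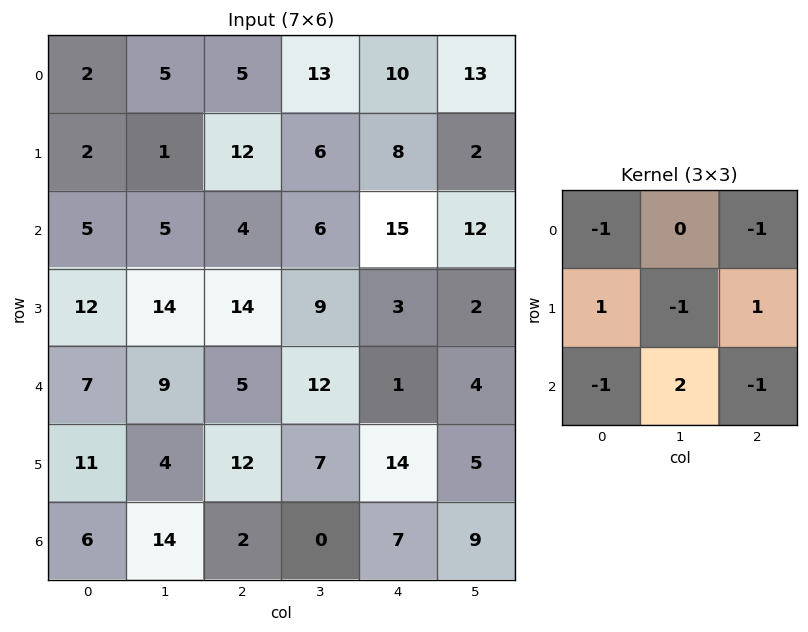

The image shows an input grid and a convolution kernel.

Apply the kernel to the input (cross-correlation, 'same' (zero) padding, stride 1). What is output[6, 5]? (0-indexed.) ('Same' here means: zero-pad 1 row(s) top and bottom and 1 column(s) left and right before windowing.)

The receptive field on the zero-padded input at this output position is [14 5 0 / 7 9 0 / 0 0 0]. Elementwise product with the kernel and sum: 14·-1 + 0·-1 + 7·1 + 9·-1 + 0·1 + 0·-1 + 0·2 + 0·-1.

-16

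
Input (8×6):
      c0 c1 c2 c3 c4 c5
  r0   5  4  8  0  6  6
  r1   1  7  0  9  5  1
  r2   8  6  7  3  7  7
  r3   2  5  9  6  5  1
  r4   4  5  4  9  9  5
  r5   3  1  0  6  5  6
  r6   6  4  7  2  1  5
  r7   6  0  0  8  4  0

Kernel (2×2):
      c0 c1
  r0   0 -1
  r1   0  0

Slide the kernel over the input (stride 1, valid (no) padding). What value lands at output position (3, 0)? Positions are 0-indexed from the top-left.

-5

The receptive field on the input at this output position is [2 5 / 4 5]. Elementwise product with the kernel and sum: 5·-1.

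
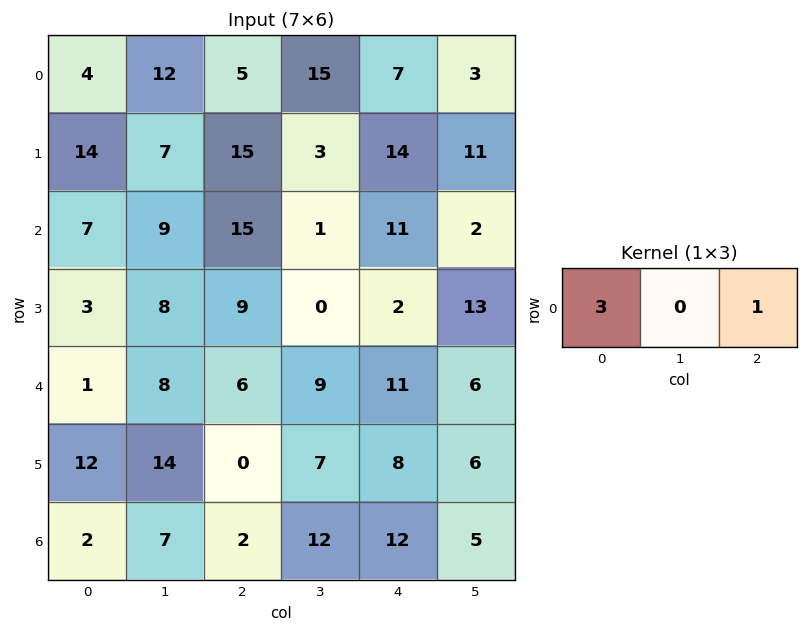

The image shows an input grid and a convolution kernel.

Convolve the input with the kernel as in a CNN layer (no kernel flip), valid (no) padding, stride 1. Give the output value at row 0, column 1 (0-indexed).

51

The receptive field on the input at this output position is [12 5 15]. Elementwise product with the kernel and sum: 12·3 + 15·1.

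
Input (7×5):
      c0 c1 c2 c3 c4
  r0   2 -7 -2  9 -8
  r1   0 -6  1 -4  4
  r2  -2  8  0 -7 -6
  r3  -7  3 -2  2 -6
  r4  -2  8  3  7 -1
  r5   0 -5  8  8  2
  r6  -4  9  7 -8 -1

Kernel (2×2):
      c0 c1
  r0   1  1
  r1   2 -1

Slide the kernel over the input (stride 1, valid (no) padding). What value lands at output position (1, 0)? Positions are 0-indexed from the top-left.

The receptive field on the input at this output position is [0 -6 / -2 8]. Elementwise product with the kernel and sum: 0·1 + -6·1 + -2·2 + 8·-1.

-18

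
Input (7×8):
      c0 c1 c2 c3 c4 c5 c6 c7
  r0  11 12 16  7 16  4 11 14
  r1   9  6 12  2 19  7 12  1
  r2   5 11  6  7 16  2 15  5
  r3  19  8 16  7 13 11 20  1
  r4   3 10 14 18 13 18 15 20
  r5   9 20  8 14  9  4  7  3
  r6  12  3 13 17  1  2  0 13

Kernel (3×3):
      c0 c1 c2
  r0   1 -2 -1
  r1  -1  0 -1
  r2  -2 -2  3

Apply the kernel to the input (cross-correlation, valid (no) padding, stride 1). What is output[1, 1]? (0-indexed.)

The receptive field on the input at this output position is [6 12 2 / 11 6 7 / 8 16 7]. Elementwise product with the kernel and sum: 6·1 + 12·-2 + 2·-1 + 11·-1 + 7·-1 + 8·-2 + 16·-2 + 7·3.

-65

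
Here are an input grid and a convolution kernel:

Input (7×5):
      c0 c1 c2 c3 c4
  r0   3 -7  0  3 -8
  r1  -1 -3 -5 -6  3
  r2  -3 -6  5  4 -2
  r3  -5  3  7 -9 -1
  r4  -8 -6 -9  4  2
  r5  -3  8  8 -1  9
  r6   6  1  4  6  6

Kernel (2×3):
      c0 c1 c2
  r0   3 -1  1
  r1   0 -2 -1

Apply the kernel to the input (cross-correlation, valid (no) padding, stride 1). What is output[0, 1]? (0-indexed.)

The receptive field on the input at this output position is [-7 0 3 / -3 -5 -6]. Elementwise product with the kernel and sum: -7·3 + 0·-1 + 3·1 + -5·-2 + -6·-1.

-2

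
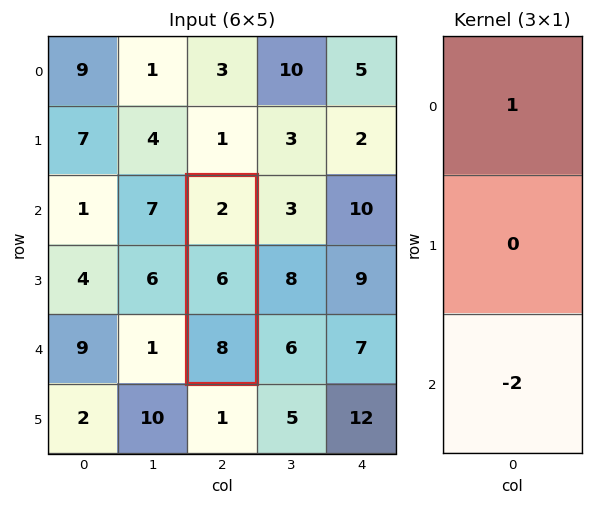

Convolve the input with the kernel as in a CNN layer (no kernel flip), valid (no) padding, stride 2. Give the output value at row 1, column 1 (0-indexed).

The receptive field on the input at this output position is [2 / 6 / 8]. Elementwise product with the kernel and sum: 2·1 + 8·-2.

-14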